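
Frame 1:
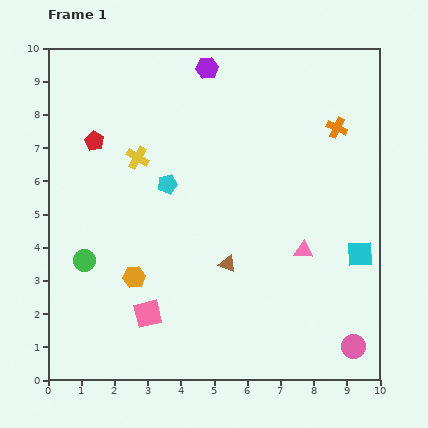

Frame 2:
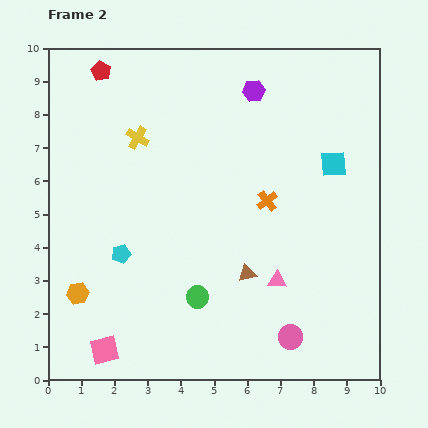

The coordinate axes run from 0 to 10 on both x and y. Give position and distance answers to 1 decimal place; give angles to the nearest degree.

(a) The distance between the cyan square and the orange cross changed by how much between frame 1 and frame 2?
-1.6

Distance in frame 1: 3.9. Distance in frame 2: 2.3.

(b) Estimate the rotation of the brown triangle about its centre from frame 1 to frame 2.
34° counter-clockwise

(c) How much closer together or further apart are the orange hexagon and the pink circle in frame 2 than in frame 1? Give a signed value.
-0.4

Distance in frame 1: 6.9. Distance in frame 2: 6.5.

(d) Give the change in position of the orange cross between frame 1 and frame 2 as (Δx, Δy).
(-2.1, -2.2)

The orange cross was at (8.7, 7.6) in frame 1 and (6.6, 5.4) in frame 2.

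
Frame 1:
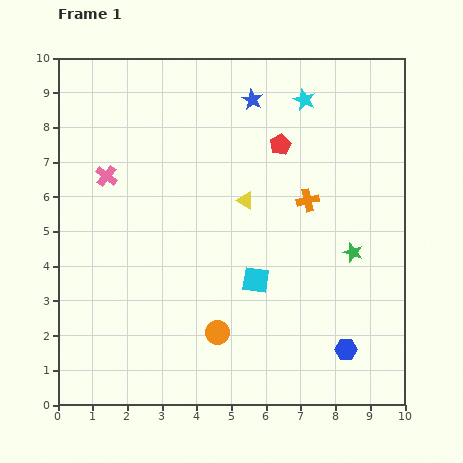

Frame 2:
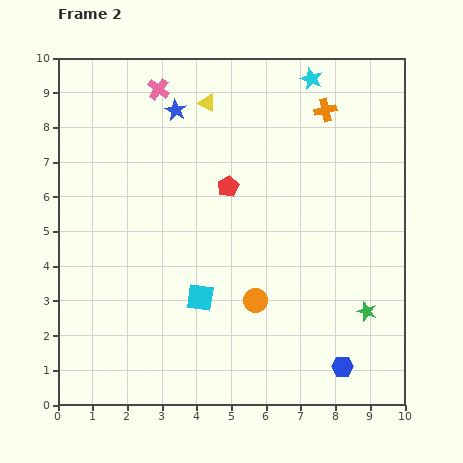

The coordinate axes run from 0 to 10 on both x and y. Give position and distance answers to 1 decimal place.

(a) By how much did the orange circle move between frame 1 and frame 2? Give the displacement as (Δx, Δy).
(1.1, 0.9)

The orange circle was at (4.6, 2.1) in frame 1 and (5.7, 3.0) in frame 2.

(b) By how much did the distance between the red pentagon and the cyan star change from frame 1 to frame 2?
+2.4

Distance in frame 1: 1.5. Distance in frame 2: 3.9.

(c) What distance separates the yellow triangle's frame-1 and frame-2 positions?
3.0

The yellow triangle moved from (5.4, 5.9) to (4.3, 8.7), a distance of √(1.1² + 2.8²) ≈ 3.0.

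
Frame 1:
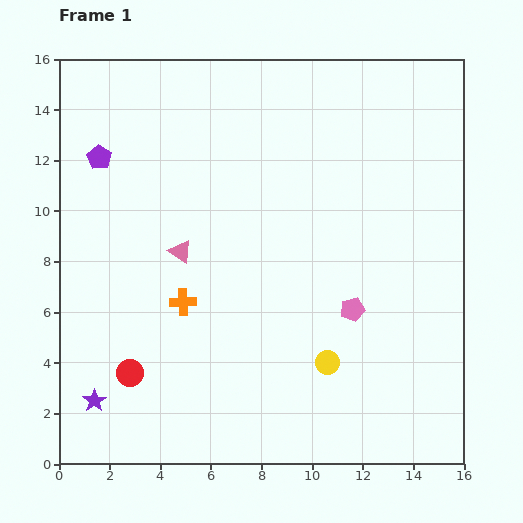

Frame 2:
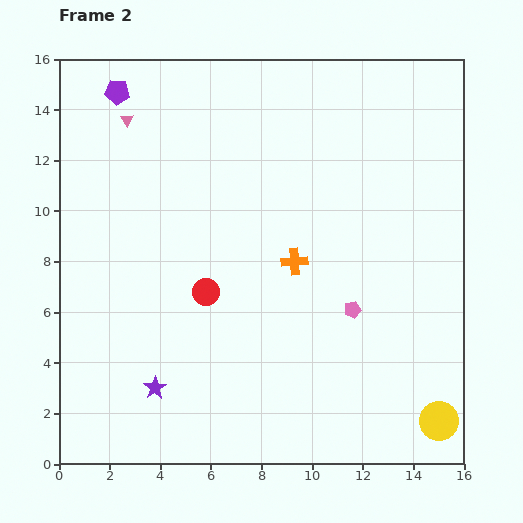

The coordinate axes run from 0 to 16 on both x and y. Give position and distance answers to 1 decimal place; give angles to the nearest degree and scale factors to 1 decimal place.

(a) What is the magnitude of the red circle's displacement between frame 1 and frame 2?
4.4

The red circle moved from (2.8, 3.6) to (5.8, 6.8), a distance of √(3.0² + 3.2²) ≈ 4.4.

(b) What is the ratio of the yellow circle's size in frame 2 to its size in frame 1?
1.6×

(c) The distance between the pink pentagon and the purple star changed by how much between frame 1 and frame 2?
-2.4

Distance in frame 1: 10.8. Distance in frame 2: 8.4.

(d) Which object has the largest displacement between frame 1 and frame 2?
the pink triangle

(moved 5.6; next 5.0)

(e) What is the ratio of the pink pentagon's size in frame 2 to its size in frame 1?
0.7×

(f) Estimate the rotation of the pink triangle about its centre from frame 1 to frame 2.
20° clockwise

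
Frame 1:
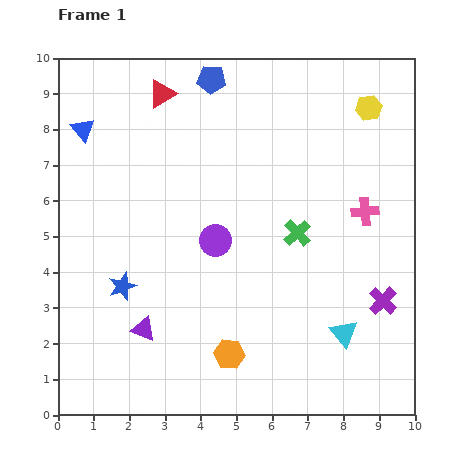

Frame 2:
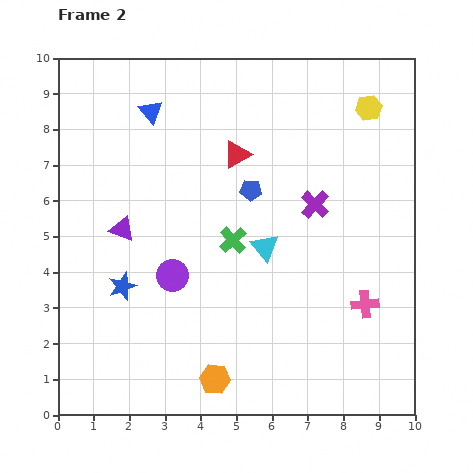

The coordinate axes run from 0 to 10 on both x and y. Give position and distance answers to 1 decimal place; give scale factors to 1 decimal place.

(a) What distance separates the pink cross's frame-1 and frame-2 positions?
2.6

The pink cross moved from (8.6, 5.7) to (8.6, 3.1), a distance of √(0.0² + 2.6²) ≈ 2.6.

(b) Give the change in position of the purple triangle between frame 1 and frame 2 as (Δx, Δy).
(-0.6, 2.8)

The purple triangle was at (2.4, 2.4) in frame 1 and (1.8, 5.2) in frame 2.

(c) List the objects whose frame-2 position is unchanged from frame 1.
the yellow hexagon, the blue star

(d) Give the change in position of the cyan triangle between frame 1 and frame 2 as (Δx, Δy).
(-2.2, 2.4)

The cyan triangle was at (8.0, 2.3) in frame 1 and (5.8, 4.7) in frame 2.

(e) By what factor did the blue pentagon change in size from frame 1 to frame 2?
0.7×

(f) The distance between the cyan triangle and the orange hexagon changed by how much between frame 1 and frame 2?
+0.7

Distance in frame 1: 3.3. Distance in frame 2: 4.0.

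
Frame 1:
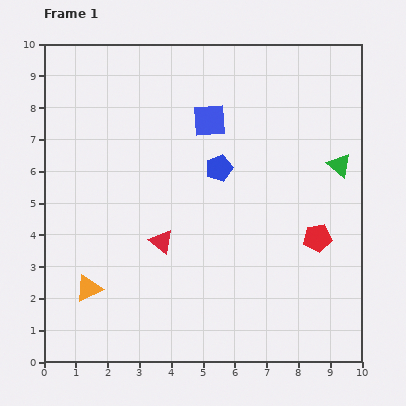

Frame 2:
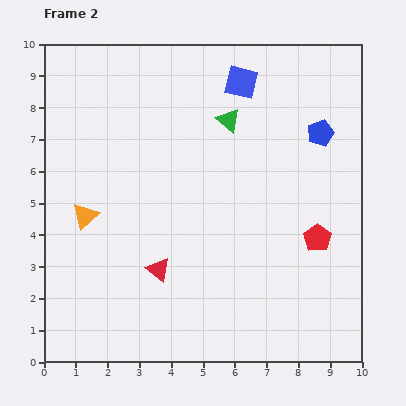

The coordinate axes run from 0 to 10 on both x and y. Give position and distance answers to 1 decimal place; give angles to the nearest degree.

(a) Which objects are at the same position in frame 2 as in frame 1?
the red pentagon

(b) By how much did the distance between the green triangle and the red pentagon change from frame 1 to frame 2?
+2.2

Distance in frame 1: 2.4. Distance in frame 2: 4.6.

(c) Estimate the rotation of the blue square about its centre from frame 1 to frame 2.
18° clockwise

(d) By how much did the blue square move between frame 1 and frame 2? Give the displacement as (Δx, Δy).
(1.0, 1.2)

The blue square was at (5.2, 7.6) in frame 1 and (6.2, 8.8) in frame 2.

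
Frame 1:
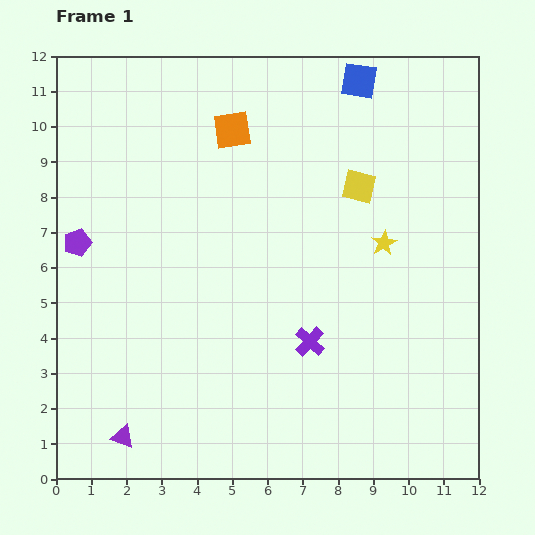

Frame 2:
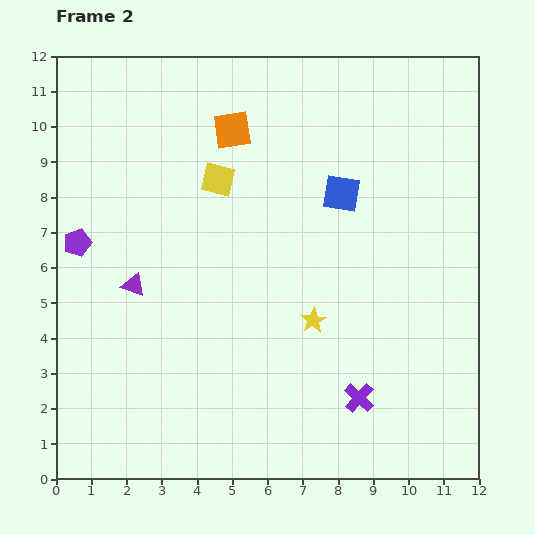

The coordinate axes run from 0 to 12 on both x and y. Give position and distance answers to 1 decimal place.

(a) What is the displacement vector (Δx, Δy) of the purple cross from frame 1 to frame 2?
(1.4, -1.6)

The purple cross was at (7.2, 3.9) in frame 1 and (8.6, 2.3) in frame 2.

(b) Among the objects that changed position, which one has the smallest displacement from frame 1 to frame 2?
the purple cross

(moved 2.1)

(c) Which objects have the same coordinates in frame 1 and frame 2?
the orange square, the purple pentagon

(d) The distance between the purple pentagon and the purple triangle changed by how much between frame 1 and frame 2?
-3.7

Distance in frame 1: 5.7. Distance in frame 2: 2.0.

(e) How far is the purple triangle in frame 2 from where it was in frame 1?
4.3

The purple triangle moved from (1.9, 1.2) to (2.2, 5.5), a distance of √(0.3² + 4.3²) ≈ 4.3.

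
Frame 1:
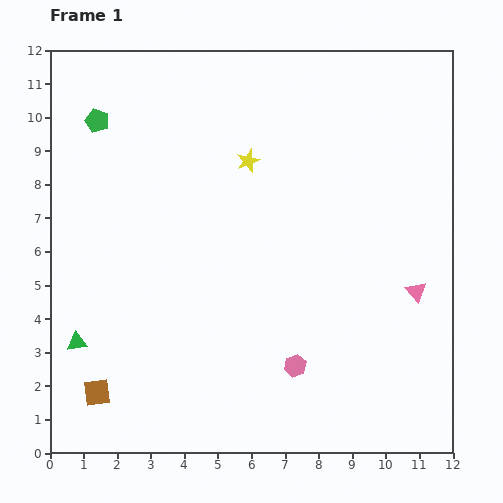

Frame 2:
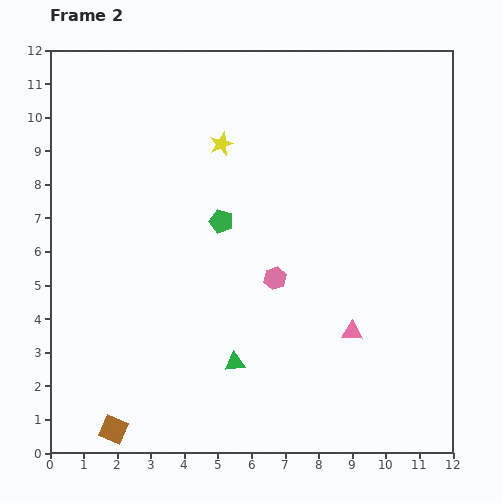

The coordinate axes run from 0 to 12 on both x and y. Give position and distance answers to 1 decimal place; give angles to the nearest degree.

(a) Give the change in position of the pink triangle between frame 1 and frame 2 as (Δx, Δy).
(-1.9, -1.2)

The pink triangle was at (10.9, 4.8) in frame 1 and (9.0, 3.6) in frame 2.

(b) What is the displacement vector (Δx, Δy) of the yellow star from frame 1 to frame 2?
(-0.8, 0.5)

The yellow star was at (5.9, 8.7) in frame 1 and (5.1, 9.2) in frame 2.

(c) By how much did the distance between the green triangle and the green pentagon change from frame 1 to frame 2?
-2.4

Distance in frame 1: 6.6. Distance in frame 2: 4.2.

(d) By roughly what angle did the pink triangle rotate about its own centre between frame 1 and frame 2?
48° counter-clockwise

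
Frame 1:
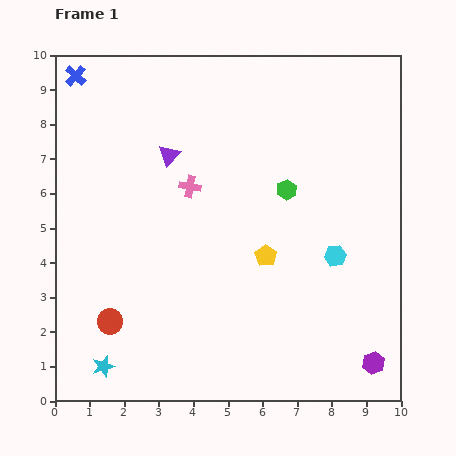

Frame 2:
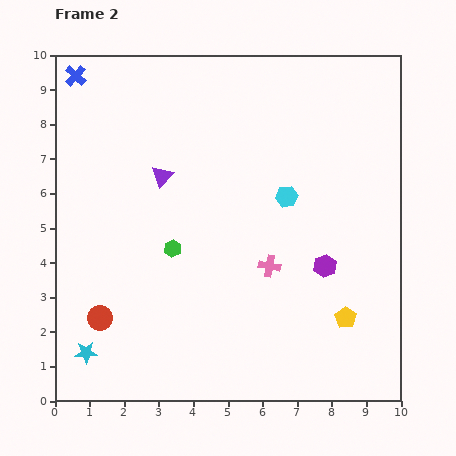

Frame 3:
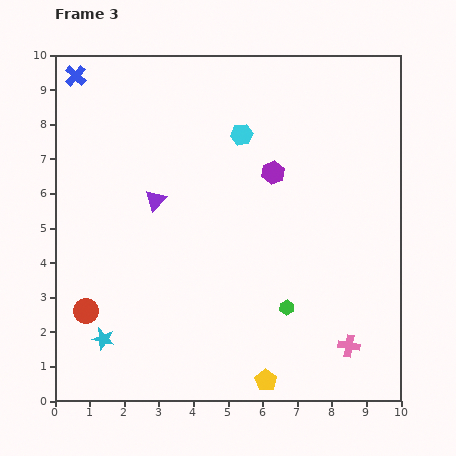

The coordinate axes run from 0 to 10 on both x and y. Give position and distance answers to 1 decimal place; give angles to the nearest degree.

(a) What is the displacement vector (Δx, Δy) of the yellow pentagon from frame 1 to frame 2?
(2.3, -1.8)

The yellow pentagon was at (6.1, 4.2) in frame 1 and (8.4, 2.4) in frame 2.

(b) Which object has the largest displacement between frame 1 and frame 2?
the green hexagon

(moved 3.7; next 3.3)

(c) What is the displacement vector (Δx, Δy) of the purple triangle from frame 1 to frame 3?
(-0.4, -1.3)

The purple triangle was at (3.3, 7.1) in frame 1 and (2.9, 5.8) in frame 3.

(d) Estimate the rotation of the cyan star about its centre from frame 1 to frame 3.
31° clockwise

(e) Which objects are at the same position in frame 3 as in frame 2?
the blue cross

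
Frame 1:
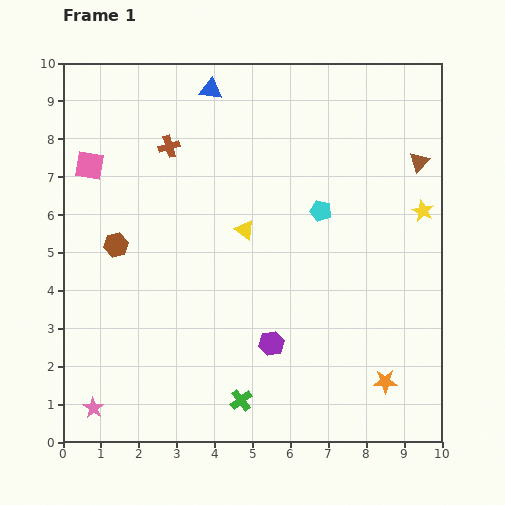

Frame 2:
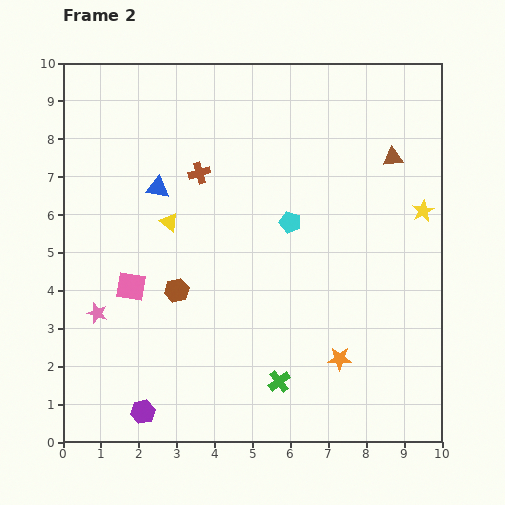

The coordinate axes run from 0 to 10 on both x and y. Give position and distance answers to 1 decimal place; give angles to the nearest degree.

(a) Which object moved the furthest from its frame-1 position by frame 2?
the purple hexagon

(moved 3.8; next 3.4)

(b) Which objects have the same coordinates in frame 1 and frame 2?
the yellow star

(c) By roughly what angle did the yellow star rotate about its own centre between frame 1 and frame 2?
18° clockwise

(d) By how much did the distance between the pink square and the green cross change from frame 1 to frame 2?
-2.8

Distance in frame 1: 7.4. Distance in frame 2: 4.6.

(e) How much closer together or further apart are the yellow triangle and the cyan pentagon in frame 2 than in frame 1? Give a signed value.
+1.1

Distance in frame 1: 2.1. Distance in frame 2: 3.2.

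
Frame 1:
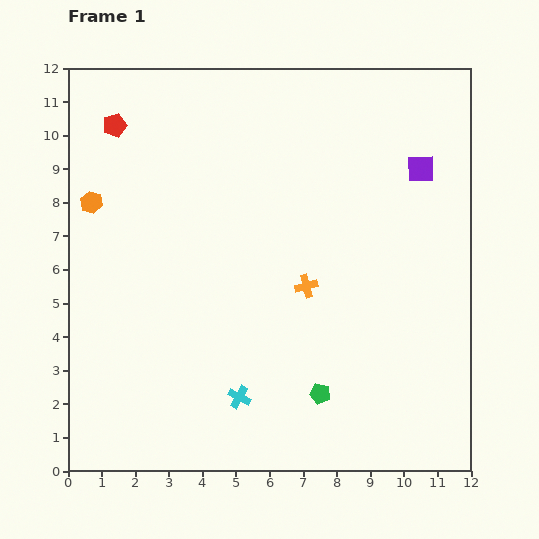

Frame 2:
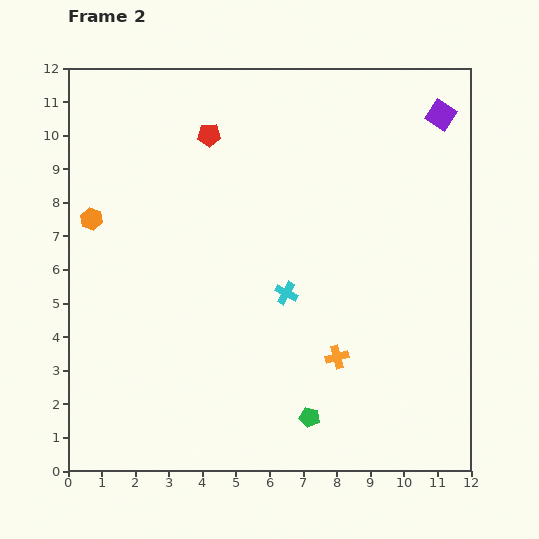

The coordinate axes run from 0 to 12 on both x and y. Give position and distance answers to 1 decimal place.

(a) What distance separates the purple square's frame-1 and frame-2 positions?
1.7

The purple square moved from (10.5, 9.0) to (11.1, 10.6), a distance of √(0.6² + 1.6²) ≈ 1.7.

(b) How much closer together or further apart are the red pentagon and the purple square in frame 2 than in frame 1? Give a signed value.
-2.3

Distance in frame 1: 9.2. Distance in frame 2: 6.9.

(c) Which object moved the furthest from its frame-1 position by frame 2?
the cyan cross

(moved 3.4; next 2.8)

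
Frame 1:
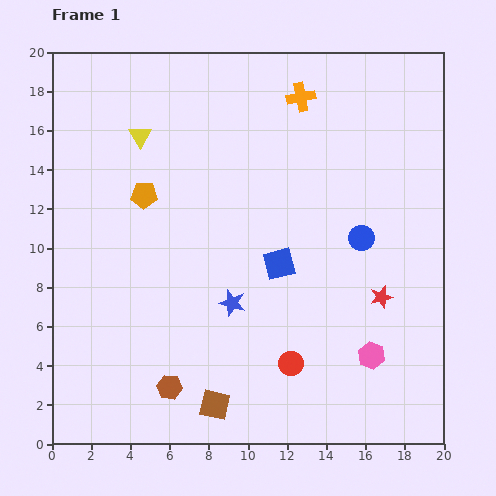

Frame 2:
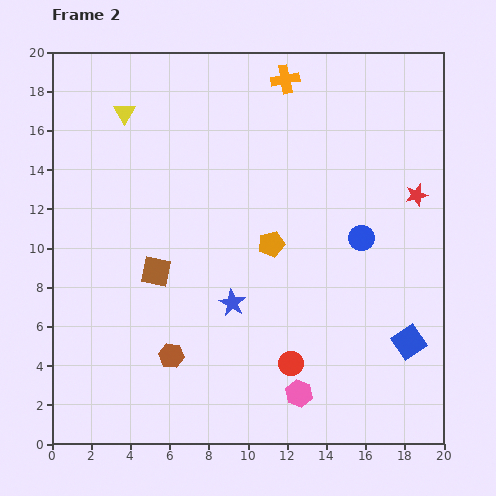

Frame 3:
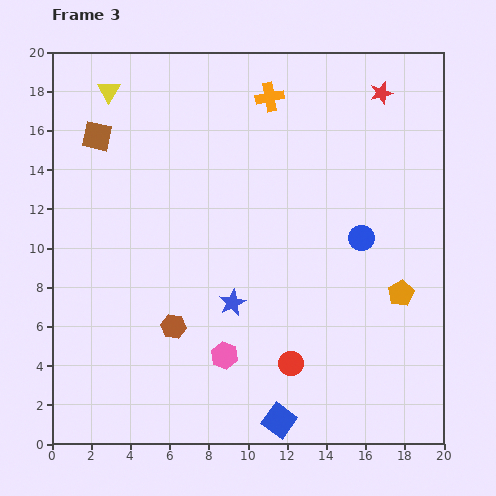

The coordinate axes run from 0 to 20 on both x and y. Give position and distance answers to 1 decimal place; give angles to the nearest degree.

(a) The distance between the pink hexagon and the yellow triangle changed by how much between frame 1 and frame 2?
+0.5

Distance in frame 1: 16.3. Distance in frame 2: 16.8.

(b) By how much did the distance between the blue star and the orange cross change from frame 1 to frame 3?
-0.4

Distance in frame 1: 11.1. Distance in frame 3: 10.7.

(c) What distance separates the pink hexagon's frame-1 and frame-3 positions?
7.5

The pink hexagon moved from (16.3, 4.5) to (8.8, 4.5), a distance of √(7.5² + 0.0²) ≈ 7.5.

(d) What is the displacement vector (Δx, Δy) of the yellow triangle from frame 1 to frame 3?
(-1.6, 2.3)

The yellow triangle was at (4.5, 15.7) in frame 1 and (2.9, 18.0) in frame 3.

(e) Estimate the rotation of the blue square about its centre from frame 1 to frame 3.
39° counter-clockwise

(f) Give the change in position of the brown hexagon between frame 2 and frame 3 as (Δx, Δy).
(0.1, 1.5)

The brown hexagon was at (6.1, 4.5) in frame 2 and (6.2, 6.0) in frame 3.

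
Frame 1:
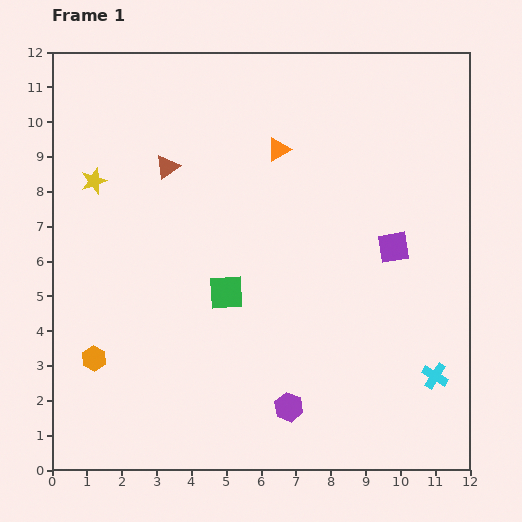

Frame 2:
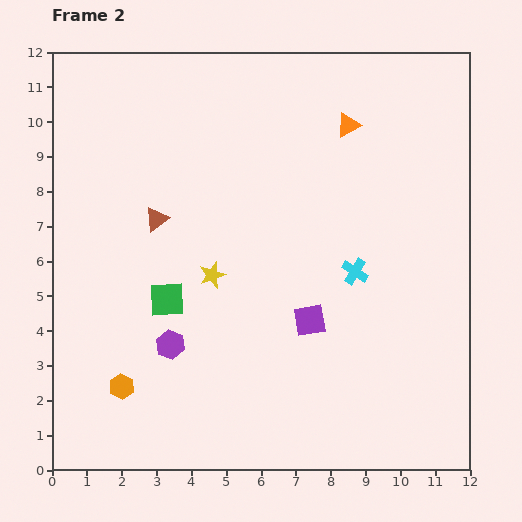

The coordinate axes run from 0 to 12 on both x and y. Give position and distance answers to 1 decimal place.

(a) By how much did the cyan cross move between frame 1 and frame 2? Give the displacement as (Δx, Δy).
(-2.3, 3.0)

The cyan cross was at (11.0, 2.7) in frame 1 and (8.7, 5.7) in frame 2.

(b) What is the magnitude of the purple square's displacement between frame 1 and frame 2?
3.2

The purple square moved from (9.8, 6.4) to (7.4, 4.3), a distance of √(2.4² + 2.1²) ≈ 3.2.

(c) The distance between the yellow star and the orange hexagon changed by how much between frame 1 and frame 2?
-1.0

Distance in frame 1: 5.1. Distance in frame 2: 4.1.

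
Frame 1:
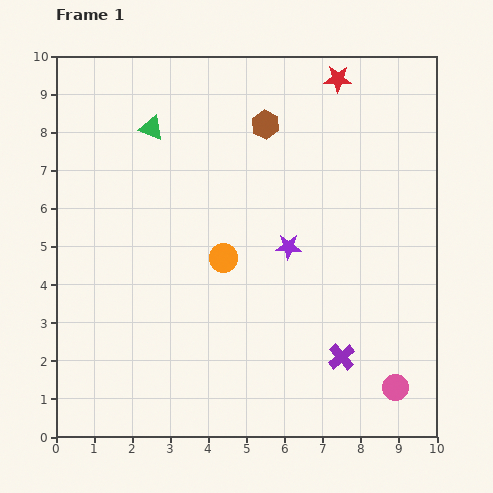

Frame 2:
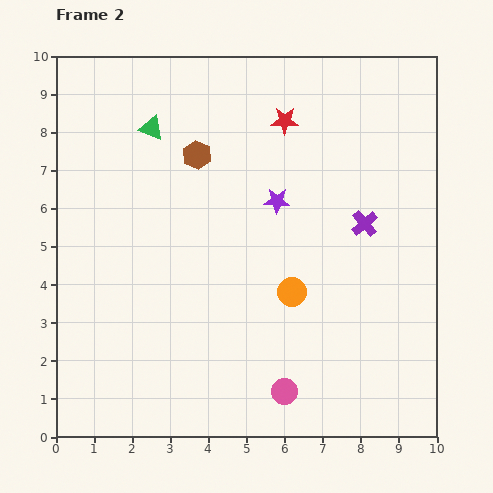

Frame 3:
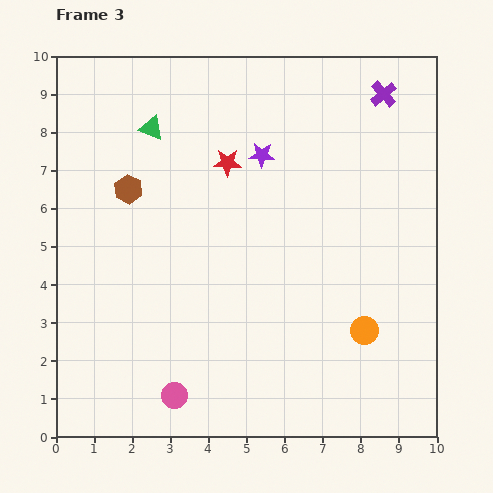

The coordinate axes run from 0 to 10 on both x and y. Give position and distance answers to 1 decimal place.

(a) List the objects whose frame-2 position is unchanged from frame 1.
the green triangle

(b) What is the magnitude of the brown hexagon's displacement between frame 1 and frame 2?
2.0

The brown hexagon moved from (5.5, 8.2) to (3.7, 7.4), a distance of √(1.8² + 0.8²) ≈ 2.0.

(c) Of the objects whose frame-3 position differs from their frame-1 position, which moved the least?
the purple star

(moved 2.5)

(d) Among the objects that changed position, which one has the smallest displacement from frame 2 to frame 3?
the purple star

(moved 1.3)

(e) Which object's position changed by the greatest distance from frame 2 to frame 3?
the purple cross

(moved 3.4; next 2.9)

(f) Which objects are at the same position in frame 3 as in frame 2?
the green triangle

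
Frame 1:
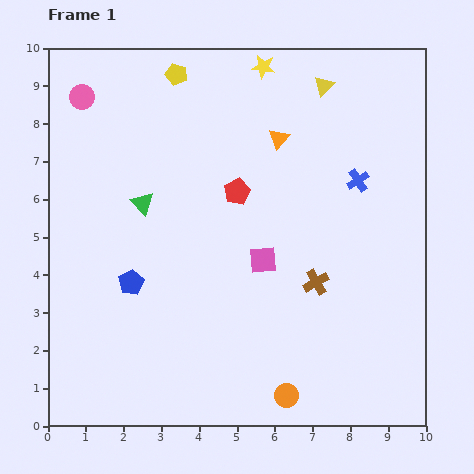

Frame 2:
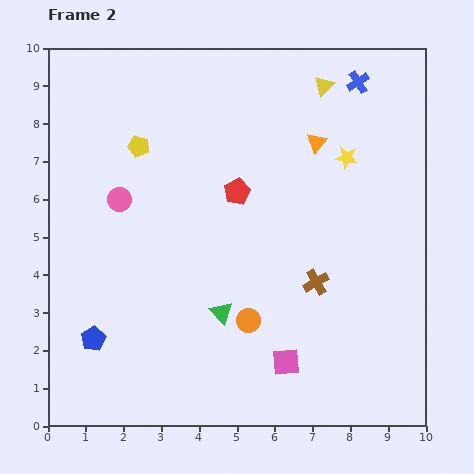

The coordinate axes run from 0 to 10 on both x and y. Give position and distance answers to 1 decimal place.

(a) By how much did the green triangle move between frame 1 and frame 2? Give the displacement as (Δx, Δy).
(2.1, -2.9)

The green triangle was at (2.5, 5.9) in frame 1 and (4.6, 3.0) in frame 2.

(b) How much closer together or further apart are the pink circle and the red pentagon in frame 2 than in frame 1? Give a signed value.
-1.7

Distance in frame 1: 4.8. Distance in frame 2: 3.1.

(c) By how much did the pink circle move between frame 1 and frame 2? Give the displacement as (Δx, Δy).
(1.0, -2.7)

The pink circle was at (0.9, 8.7) in frame 1 and (1.9, 6.0) in frame 2.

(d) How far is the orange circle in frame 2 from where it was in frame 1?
2.2

The orange circle moved from (6.3, 0.8) to (5.3, 2.8), a distance of √(1.0² + 2.0²) ≈ 2.2.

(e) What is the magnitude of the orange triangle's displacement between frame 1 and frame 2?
1.0

The orange triangle moved from (6.1, 7.6) to (7.1, 7.5), a distance of √(1.0² + 0.1²) ≈ 1.0.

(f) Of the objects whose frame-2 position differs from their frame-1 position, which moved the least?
the orange triangle

(moved 1.0)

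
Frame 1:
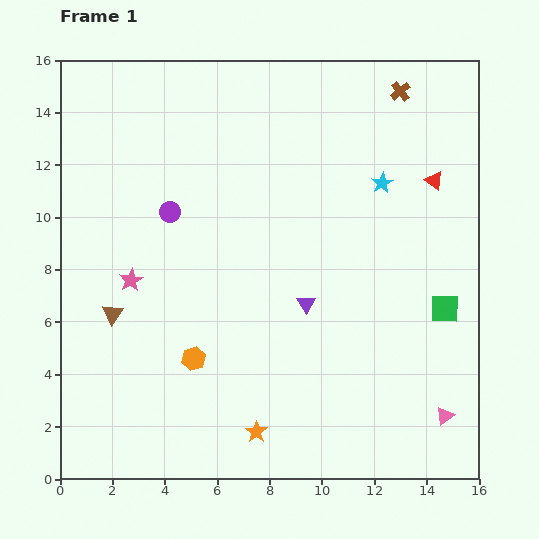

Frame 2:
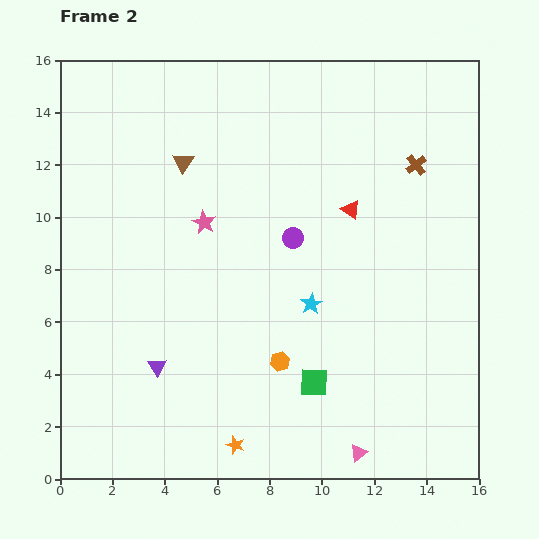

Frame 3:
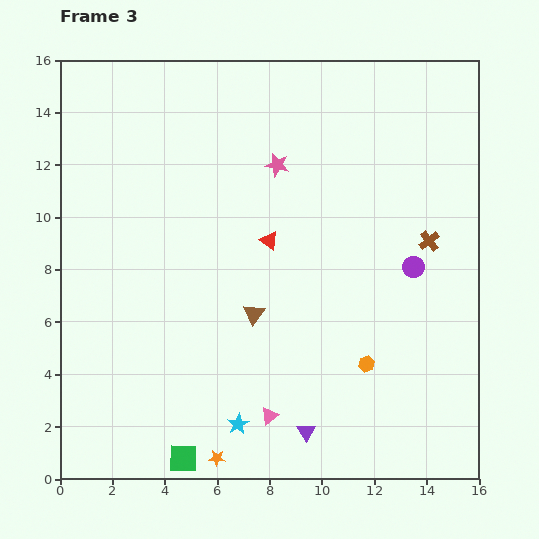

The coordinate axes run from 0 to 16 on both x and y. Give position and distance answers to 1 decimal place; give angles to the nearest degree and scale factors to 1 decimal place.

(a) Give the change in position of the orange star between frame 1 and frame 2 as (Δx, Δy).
(-0.8, -0.5)

The orange star was at (7.5, 1.8) in frame 1 and (6.7, 1.3) in frame 2.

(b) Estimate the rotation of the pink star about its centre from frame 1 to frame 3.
30° counter-clockwise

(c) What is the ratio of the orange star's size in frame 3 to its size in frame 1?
0.7×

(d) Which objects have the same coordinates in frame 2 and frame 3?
none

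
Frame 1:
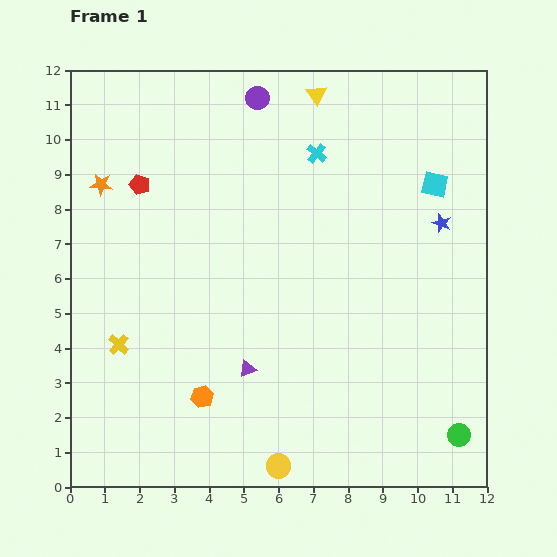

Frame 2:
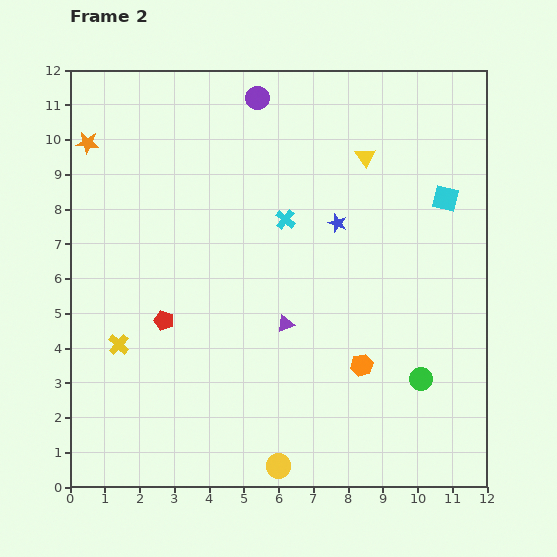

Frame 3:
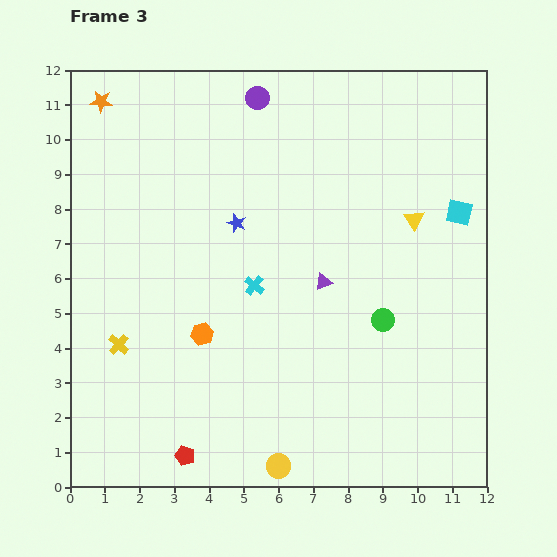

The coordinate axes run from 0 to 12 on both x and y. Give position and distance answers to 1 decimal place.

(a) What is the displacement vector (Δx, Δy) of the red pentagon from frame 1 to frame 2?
(0.7, -3.9)

The red pentagon was at (2.0, 8.7) in frame 1 and (2.7, 4.8) in frame 2.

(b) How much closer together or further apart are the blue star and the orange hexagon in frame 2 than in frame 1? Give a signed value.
-4.3

Distance in frame 1: 8.5. Distance in frame 2: 4.2.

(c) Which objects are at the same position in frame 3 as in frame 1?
the purple circle, the yellow cross, the yellow circle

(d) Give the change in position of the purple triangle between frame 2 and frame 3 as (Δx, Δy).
(1.1, 1.2)

The purple triangle was at (6.2, 4.7) in frame 2 and (7.3, 5.9) in frame 3.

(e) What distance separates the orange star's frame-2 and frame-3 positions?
1.3

The orange star moved from (0.5, 9.9) to (0.9, 11.1), a distance of √(0.4² + 1.2²) ≈ 1.3.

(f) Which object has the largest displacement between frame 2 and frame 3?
the orange hexagon

(moved 4.7; next 3.9)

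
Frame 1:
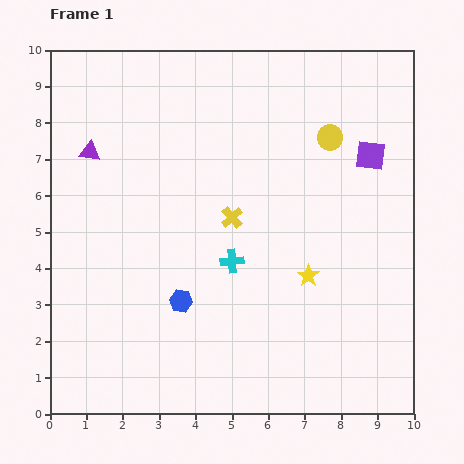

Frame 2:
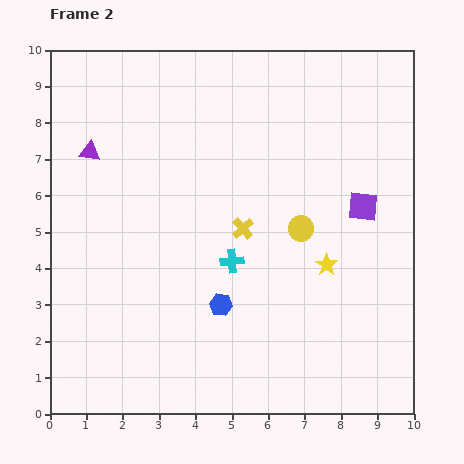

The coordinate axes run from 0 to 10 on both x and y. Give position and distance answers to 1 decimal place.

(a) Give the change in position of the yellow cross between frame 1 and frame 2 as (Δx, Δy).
(0.3, -0.3)

The yellow cross was at (5.0, 5.4) in frame 1 and (5.3, 5.1) in frame 2.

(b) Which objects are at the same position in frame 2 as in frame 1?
the purple triangle, the cyan cross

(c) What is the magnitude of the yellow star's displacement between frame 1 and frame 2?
0.6

The yellow star moved from (7.1, 3.8) to (7.6, 4.1), a distance of √(0.5² + 0.3²) ≈ 0.6.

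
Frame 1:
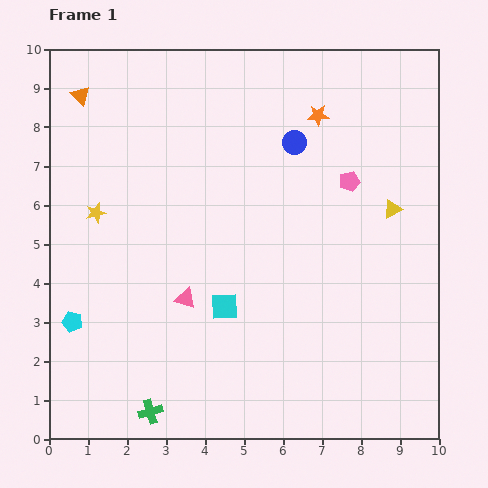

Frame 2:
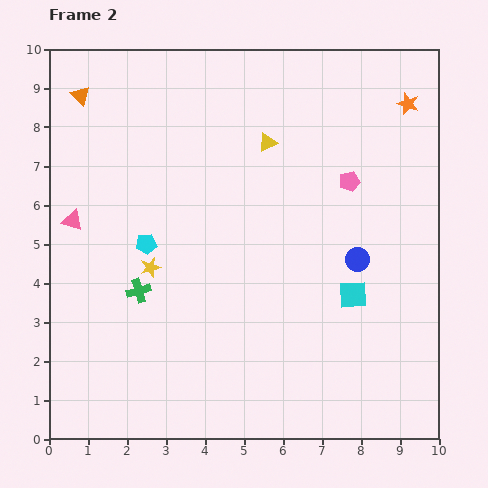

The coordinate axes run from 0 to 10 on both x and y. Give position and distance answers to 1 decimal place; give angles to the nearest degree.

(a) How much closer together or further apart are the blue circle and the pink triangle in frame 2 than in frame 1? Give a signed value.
+2.5

Distance in frame 1: 4.9. Distance in frame 2: 7.4.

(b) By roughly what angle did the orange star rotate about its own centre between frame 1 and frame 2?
21° clockwise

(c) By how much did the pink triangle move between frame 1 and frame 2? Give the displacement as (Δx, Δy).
(-2.9, 2.0)

The pink triangle was at (3.5, 3.6) in frame 1 and (0.6, 5.6) in frame 2.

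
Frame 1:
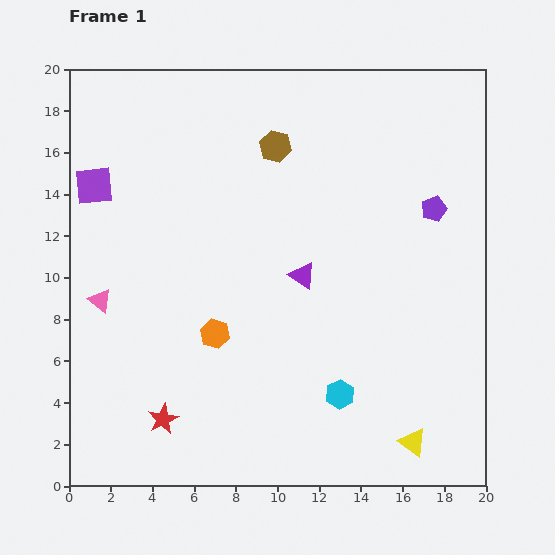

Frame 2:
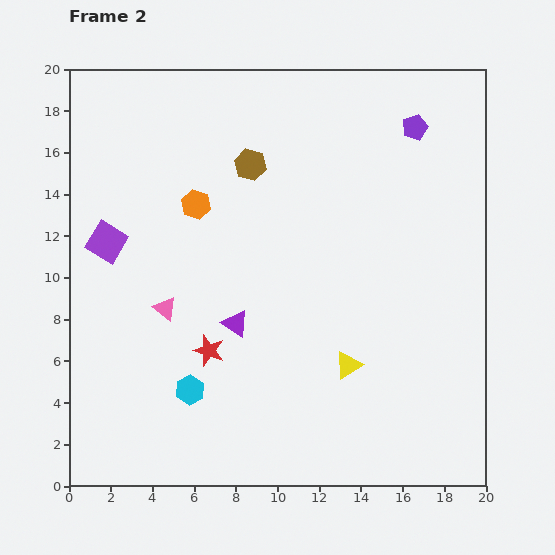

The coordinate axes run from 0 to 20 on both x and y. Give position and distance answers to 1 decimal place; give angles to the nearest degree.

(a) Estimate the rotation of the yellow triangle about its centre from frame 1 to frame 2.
52° clockwise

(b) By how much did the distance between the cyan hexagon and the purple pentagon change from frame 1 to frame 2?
+6.6

Distance in frame 1: 10.0. Distance in frame 2: 16.6.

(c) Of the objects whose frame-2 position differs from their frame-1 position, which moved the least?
the brown hexagon

(moved 1.5)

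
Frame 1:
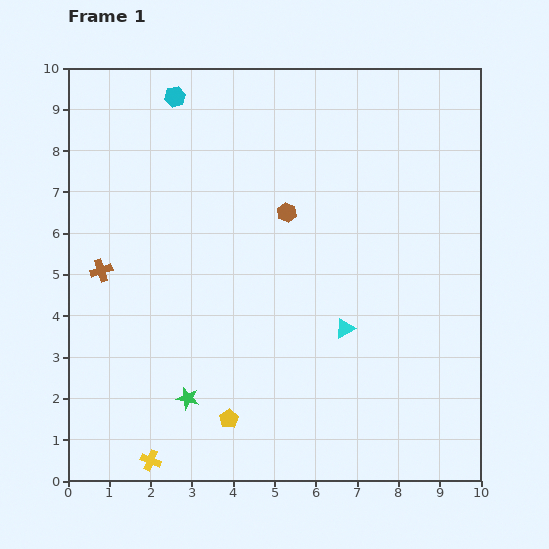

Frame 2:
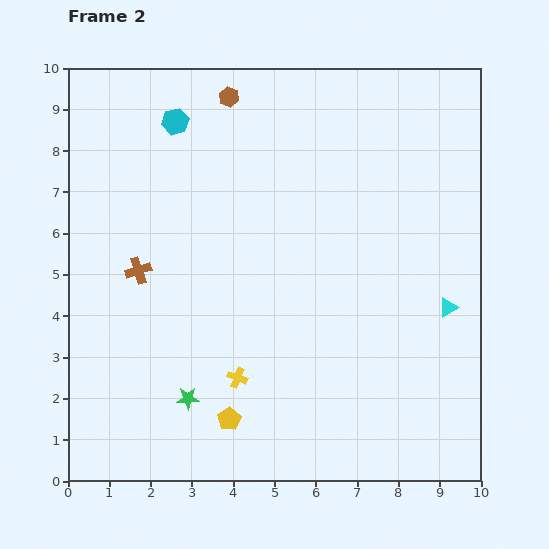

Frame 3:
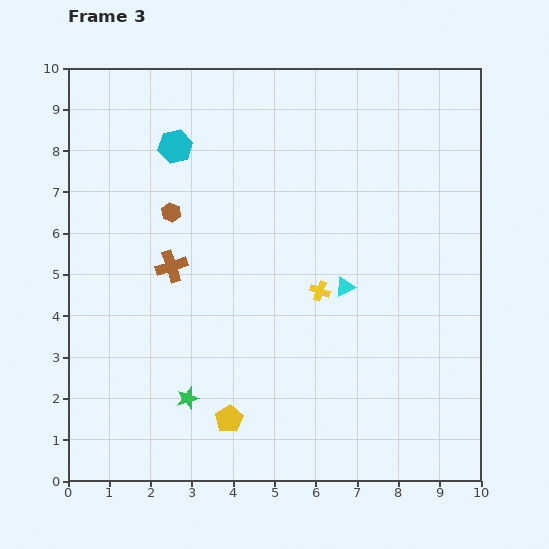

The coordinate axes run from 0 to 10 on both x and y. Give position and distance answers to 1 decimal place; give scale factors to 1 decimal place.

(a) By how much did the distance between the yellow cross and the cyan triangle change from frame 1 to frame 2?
-0.3

Distance in frame 1: 5.7. Distance in frame 2: 5.4.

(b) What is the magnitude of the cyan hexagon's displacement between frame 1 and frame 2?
0.6

The cyan hexagon moved from (2.6, 9.3) to (2.6, 8.7), a distance of √(0.0² + 0.6²) ≈ 0.6.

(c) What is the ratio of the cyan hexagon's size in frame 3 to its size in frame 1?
1.7×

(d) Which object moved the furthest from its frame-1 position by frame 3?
the yellow cross

(moved 5.8; next 2.8)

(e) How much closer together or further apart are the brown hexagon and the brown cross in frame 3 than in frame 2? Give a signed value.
-3.4

Distance in frame 2: 4.7. Distance in frame 3: 1.3.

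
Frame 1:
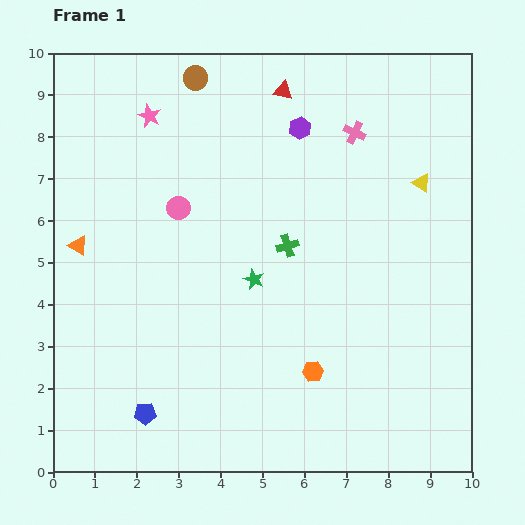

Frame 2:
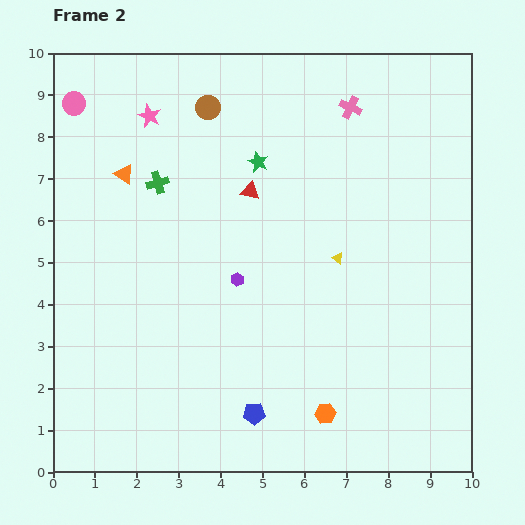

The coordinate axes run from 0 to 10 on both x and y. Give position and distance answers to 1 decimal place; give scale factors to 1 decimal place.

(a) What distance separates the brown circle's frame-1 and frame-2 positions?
0.8

The brown circle moved from (3.4, 9.4) to (3.7, 8.7), a distance of √(0.3² + 0.7²) ≈ 0.8.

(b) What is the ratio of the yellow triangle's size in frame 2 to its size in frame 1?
0.6×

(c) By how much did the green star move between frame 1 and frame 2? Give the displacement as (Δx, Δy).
(0.1, 2.8)

The green star was at (4.8, 4.6) in frame 1 and (4.9, 7.4) in frame 2.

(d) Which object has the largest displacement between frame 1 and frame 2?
the purple hexagon

(moved 3.9; next 3.5)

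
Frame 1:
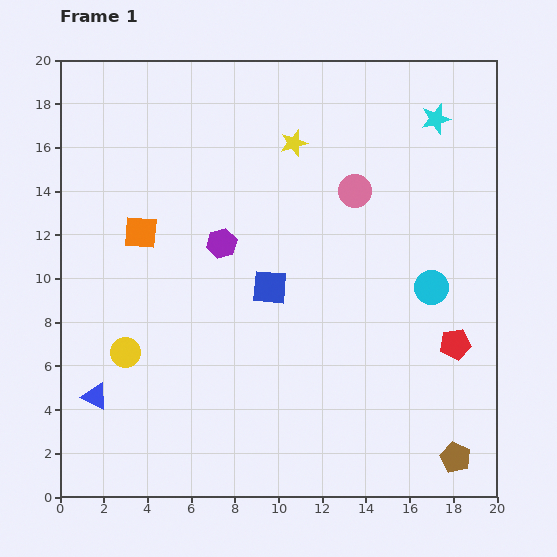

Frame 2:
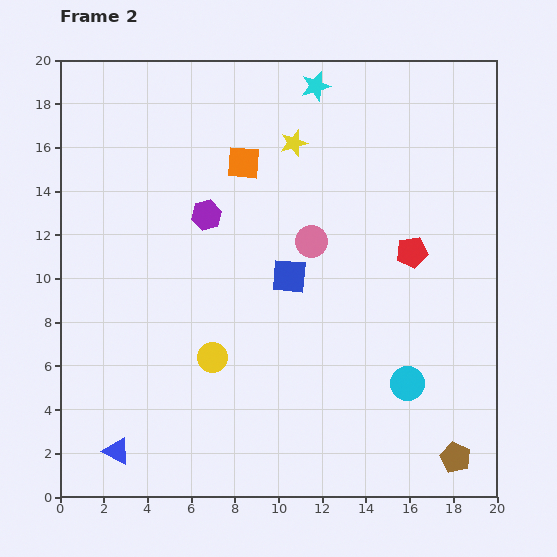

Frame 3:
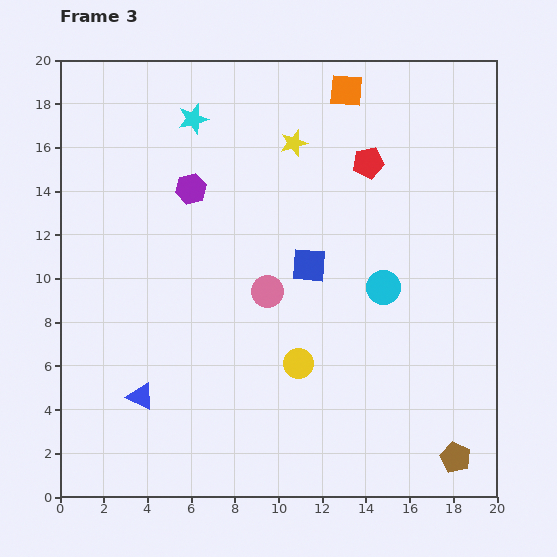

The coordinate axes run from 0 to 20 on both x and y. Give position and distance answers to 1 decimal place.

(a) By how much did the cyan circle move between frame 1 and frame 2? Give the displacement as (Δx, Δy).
(-1.1, -4.4)

The cyan circle was at (17.0, 9.6) in frame 1 and (15.9, 5.2) in frame 2.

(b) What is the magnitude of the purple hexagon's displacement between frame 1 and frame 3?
2.9

The purple hexagon moved from (7.4, 11.6) to (6.0, 14.1), a distance of √(1.4² + 2.5²) ≈ 2.9.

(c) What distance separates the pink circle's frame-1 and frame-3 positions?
6.1

The pink circle moved from (13.5, 14.0) to (9.5, 9.4), a distance of √(4.0² + 4.6²) ≈ 6.1.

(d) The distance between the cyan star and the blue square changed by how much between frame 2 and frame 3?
-0.3

Distance in frame 2: 8.8. Distance in frame 3: 8.5.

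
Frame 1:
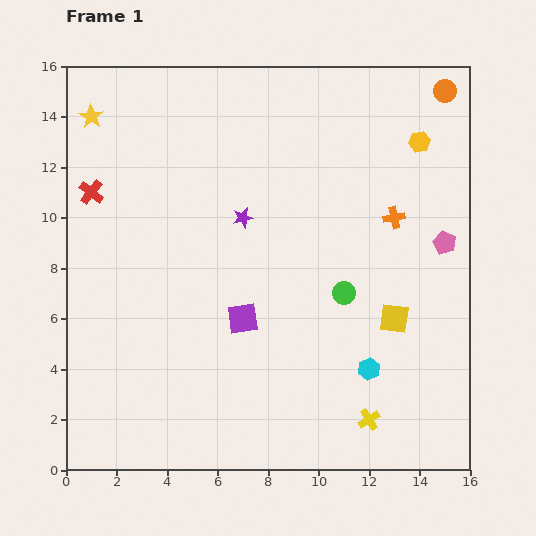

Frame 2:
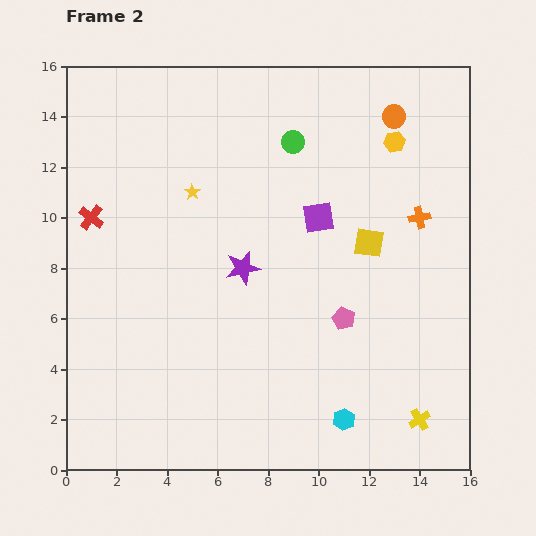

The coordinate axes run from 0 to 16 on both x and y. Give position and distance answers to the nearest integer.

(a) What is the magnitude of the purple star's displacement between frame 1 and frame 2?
2

The purple star moved from (7, 10) to (7, 8), a distance of √(0² + 2²) ≈ 2.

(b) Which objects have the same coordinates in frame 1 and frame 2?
none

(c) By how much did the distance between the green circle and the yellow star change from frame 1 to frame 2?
-8

Distance in frame 1: 12. Distance in frame 2: 4.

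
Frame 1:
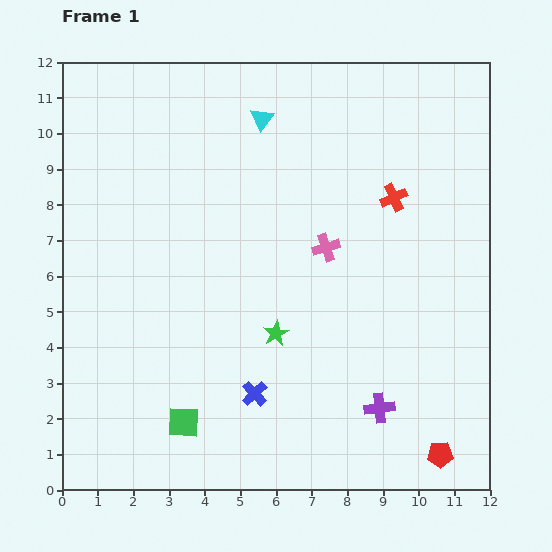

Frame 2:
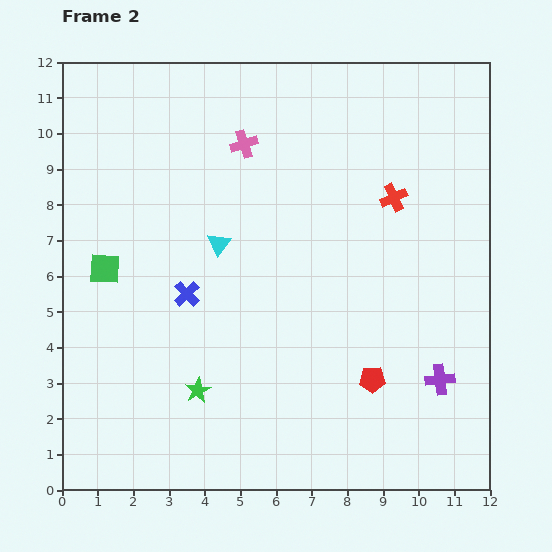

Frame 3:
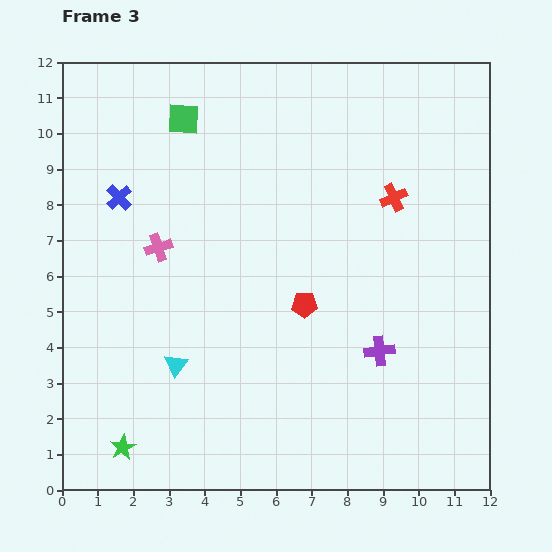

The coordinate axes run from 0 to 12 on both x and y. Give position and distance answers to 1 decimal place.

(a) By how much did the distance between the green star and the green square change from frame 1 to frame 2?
+0.7

Distance in frame 1: 3.6. Distance in frame 2: 4.3.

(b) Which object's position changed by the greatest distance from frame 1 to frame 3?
the green square

(moved 8.5; next 7.3)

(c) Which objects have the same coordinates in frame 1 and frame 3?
the red cross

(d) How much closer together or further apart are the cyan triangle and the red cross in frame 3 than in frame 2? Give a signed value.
+2.6

Distance in frame 2: 5.1. Distance in frame 3: 7.7.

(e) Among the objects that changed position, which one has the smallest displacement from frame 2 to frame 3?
the purple cross

(moved 1.9)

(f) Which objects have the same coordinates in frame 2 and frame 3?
the red cross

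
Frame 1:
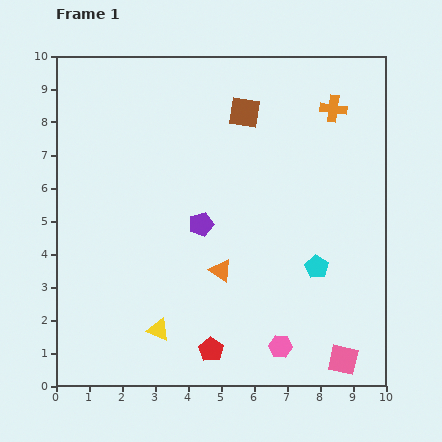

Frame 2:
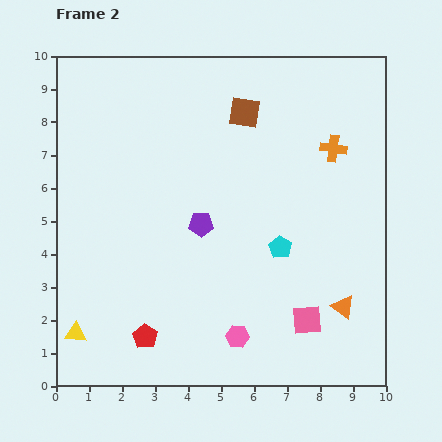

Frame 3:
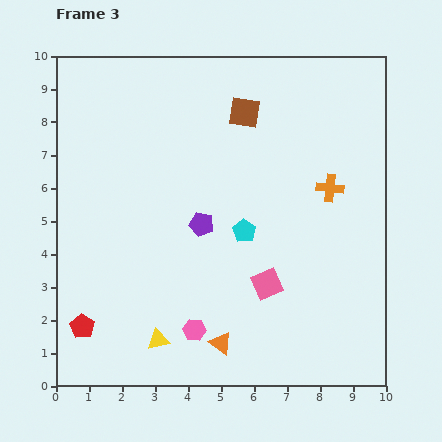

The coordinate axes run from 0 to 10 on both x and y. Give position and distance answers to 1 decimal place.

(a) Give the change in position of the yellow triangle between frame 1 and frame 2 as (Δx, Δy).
(-2.5, -0.1)

The yellow triangle was at (3.1, 1.7) in frame 1 and (0.6, 1.6) in frame 2.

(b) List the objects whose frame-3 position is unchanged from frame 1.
the brown square, the purple pentagon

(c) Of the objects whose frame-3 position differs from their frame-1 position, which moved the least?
the yellow triangle

(moved 0.3)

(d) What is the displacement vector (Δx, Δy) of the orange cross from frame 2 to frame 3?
(-0.1, -1.2)

The orange cross was at (8.4, 7.2) in frame 2 and (8.3, 6.0) in frame 3.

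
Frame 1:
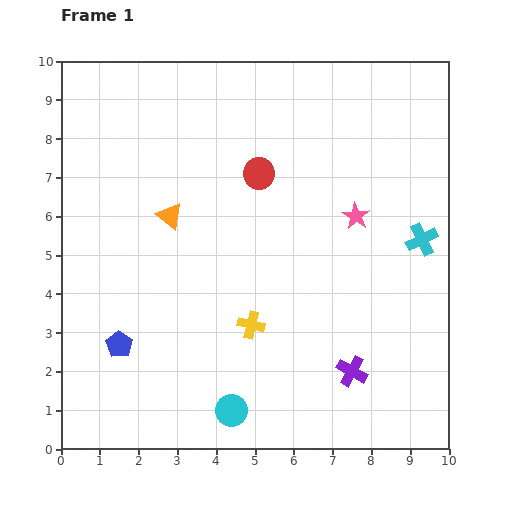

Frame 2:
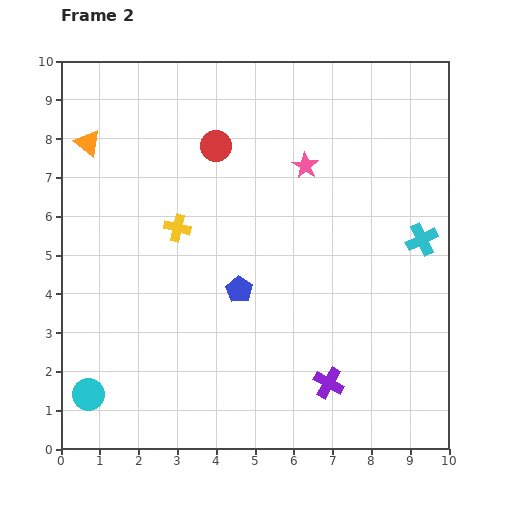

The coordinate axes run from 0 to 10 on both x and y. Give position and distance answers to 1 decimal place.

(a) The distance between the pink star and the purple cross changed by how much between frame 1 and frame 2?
+1.6

Distance in frame 1: 4.0. Distance in frame 2: 5.6.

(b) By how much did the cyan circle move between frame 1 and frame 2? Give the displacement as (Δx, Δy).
(-3.7, 0.4)

The cyan circle was at (4.4, 1.0) in frame 1 and (0.7, 1.4) in frame 2.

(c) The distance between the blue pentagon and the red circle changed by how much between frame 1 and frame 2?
-2.0

Distance in frame 1: 5.7. Distance in frame 2: 3.7.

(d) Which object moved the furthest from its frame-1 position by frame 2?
the cyan circle

(moved 3.7; next 3.4)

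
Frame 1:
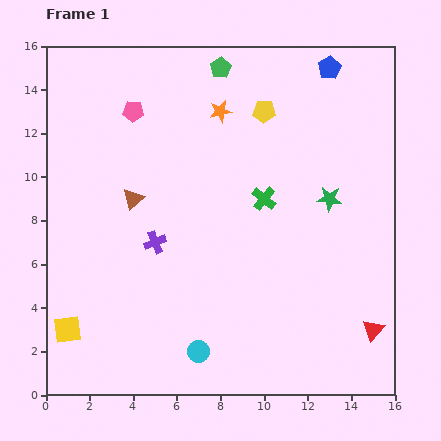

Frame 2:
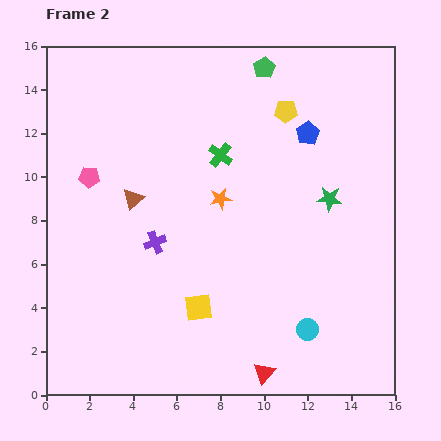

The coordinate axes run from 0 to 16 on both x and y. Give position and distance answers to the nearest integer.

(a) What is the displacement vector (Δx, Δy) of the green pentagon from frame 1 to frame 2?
(2, 0)

The green pentagon was at (8, 15) in frame 1 and (10, 15) in frame 2.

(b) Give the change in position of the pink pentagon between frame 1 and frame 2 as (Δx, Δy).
(-2, -3)

The pink pentagon was at (4, 13) in frame 1 and (2, 10) in frame 2.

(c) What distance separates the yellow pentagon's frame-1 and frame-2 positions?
1

The yellow pentagon moved from (10, 13) to (11, 13), a distance of √(1² + 0²) ≈ 1.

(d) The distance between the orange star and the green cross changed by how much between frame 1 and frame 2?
-2

Distance in frame 1: 4. Distance in frame 2: 2.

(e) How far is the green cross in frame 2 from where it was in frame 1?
3

The green cross moved from (10, 9) to (8, 11), a distance of √(2² + 2²) ≈ 3.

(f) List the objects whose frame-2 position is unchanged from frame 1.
the brown triangle, the green star, the purple cross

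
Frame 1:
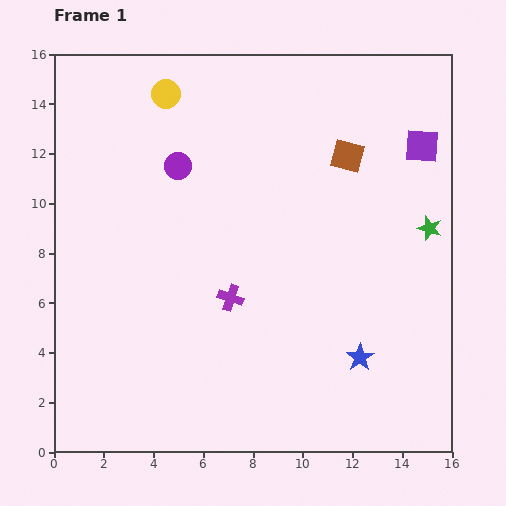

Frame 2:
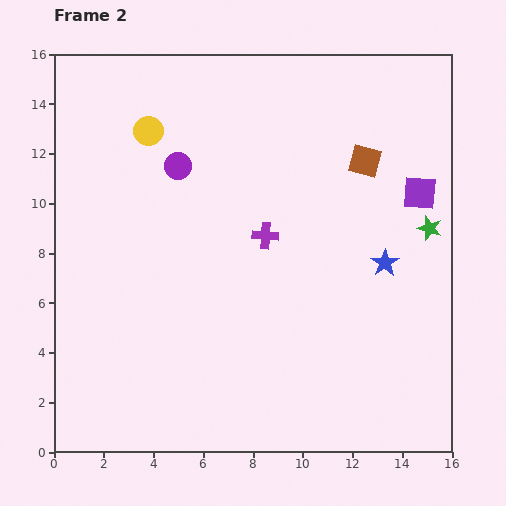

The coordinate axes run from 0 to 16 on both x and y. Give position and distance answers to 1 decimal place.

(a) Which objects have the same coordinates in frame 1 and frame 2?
the purple circle, the green star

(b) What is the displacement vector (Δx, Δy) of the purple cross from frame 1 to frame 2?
(1.4, 2.5)

The purple cross was at (7.1, 6.2) in frame 1 and (8.5, 8.7) in frame 2.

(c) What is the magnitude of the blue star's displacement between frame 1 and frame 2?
3.9

The blue star moved from (12.3, 3.8) to (13.3, 7.6), a distance of √(1.0² + 3.8²) ≈ 3.9.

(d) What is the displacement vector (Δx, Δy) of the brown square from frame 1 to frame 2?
(0.7, -0.2)

The brown square was at (11.8, 11.9) in frame 1 and (12.5, 11.7) in frame 2.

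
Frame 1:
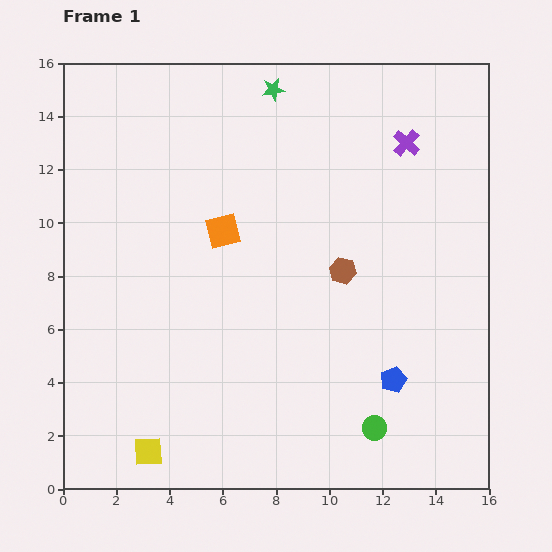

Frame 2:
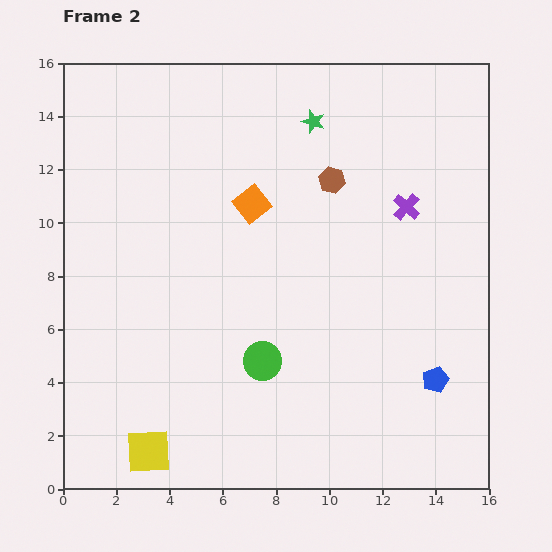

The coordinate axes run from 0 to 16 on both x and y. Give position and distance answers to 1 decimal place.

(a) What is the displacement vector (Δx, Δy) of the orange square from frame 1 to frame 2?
(1.1, 1.0)

The orange square was at (6.0, 9.7) in frame 1 and (7.1, 10.7) in frame 2.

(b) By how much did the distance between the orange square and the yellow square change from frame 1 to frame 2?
+1.3

Distance in frame 1: 8.8. Distance in frame 2: 10.1.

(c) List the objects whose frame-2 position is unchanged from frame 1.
the yellow square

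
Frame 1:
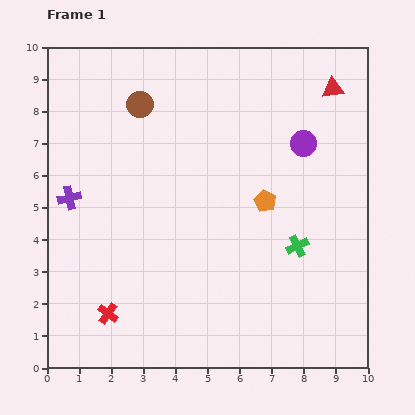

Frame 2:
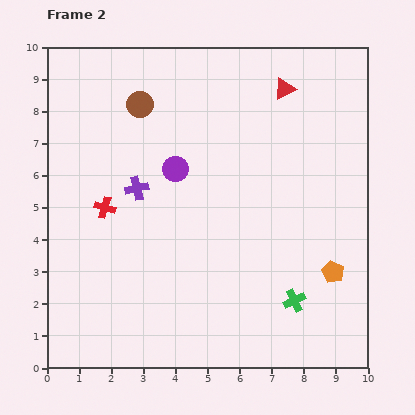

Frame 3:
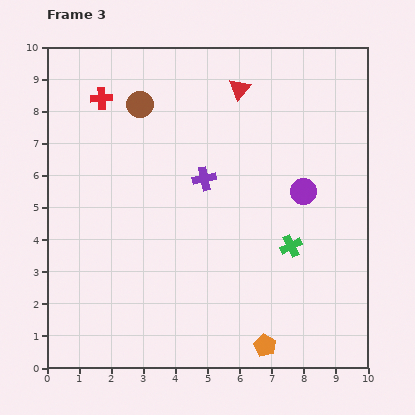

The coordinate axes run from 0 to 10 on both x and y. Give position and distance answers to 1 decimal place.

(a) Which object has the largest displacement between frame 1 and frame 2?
the purple circle

(moved 4.1; next 3.3)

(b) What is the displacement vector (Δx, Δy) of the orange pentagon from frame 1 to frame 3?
(0.0, -4.5)

The orange pentagon was at (6.8, 5.2) in frame 1 and (6.8, 0.7) in frame 3.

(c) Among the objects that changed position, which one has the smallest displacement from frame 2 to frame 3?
the red triangle

(moved 1.4)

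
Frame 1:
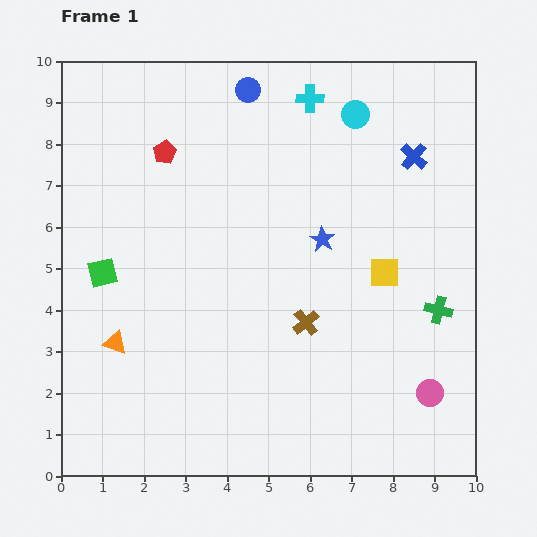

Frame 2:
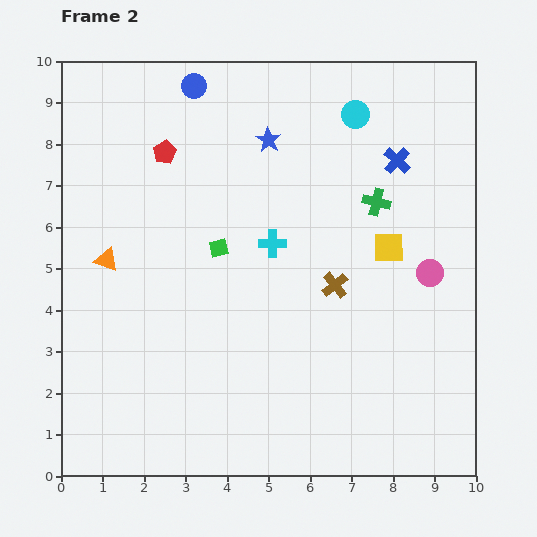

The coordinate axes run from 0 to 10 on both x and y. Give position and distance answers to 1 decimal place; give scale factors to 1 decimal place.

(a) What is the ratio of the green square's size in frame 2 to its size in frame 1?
0.6×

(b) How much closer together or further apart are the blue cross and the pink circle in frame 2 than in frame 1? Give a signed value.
-2.9

Distance in frame 1: 5.7. Distance in frame 2: 2.8.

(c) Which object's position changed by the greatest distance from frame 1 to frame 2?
the cyan cross

(moved 3.6; next 3.0)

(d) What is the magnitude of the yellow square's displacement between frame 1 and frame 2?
0.6

The yellow square moved from (7.8, 4.9) to (7.9, 5.5), a distance of √(0.1² + 0.6²) ≈ 0.6.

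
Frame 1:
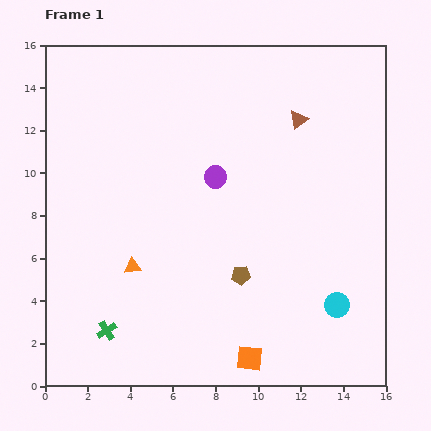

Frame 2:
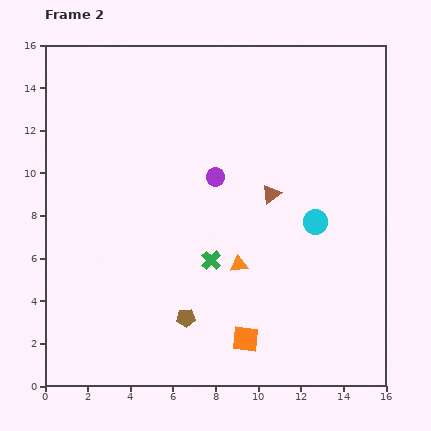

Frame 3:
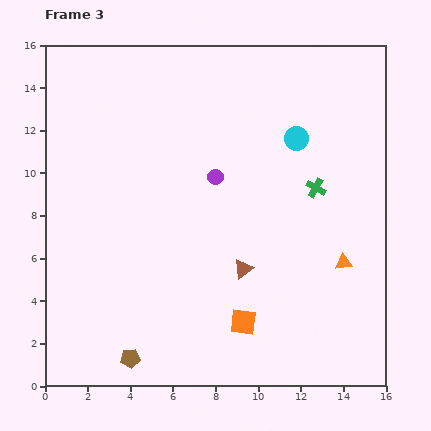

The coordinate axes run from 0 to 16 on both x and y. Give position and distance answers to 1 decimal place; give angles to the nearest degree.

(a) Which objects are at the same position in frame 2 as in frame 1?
the purple circle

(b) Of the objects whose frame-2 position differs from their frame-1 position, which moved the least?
the orange square

(moved 0.9)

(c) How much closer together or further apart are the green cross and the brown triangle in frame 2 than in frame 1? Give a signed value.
-9.2

Distance in frame 1: 13.4. Distance in frame 2: 4.2.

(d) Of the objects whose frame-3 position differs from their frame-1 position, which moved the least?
the orange square

(moved 1.7)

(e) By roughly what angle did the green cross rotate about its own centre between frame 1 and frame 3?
30° counter-clockwise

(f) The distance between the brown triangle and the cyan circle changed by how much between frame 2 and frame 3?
+4.1

Distance in frame 2: 2.5. Distance in frame 3: 6.6.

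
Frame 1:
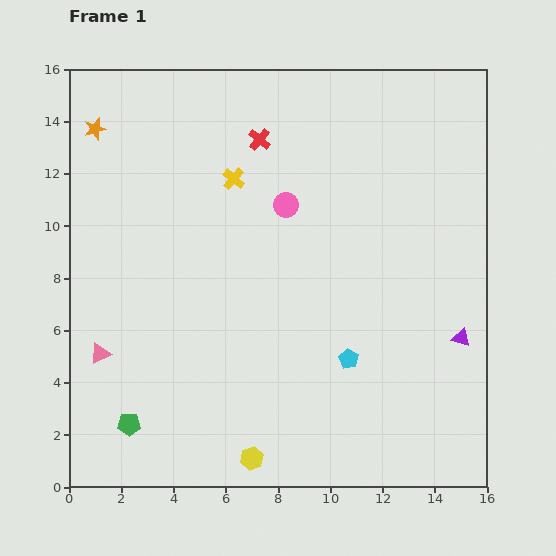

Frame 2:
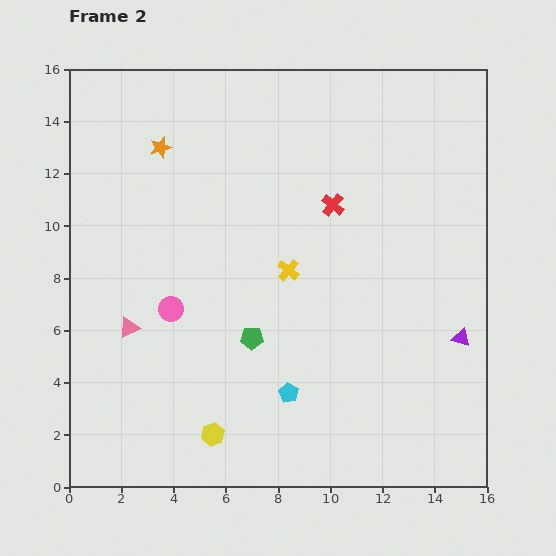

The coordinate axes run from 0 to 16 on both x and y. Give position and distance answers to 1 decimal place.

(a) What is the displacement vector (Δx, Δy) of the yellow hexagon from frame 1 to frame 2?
(-1.5, 0.9)

The yellow hexagon was at (7.0, 1.1) in frame 1 and (5.5, 2.0) in frame 2.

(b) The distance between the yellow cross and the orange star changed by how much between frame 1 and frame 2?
+1.2

Distance in frame 1: 5.6. Distance in frame 2: 6.8.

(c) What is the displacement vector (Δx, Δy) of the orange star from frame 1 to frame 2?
(2.5, -0.7)

The orange star was at (1.0, 13.7) in frame 1 and (3.5, 13.0) in frame 2.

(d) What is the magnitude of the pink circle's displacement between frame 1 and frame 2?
5.9

The pink circle moved from (8.3, 10.8) to (3.9, 6.8), a distance of √(4.4² + 4.0²) ≈ 5.9.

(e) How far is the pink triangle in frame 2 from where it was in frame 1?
1.5

The pink triangle moved from (1.2, 5.1) to (2.3, 6.1), a distance of √(1.1² + 1.0²) ≈ 1.5.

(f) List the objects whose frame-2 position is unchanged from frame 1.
the purple triangle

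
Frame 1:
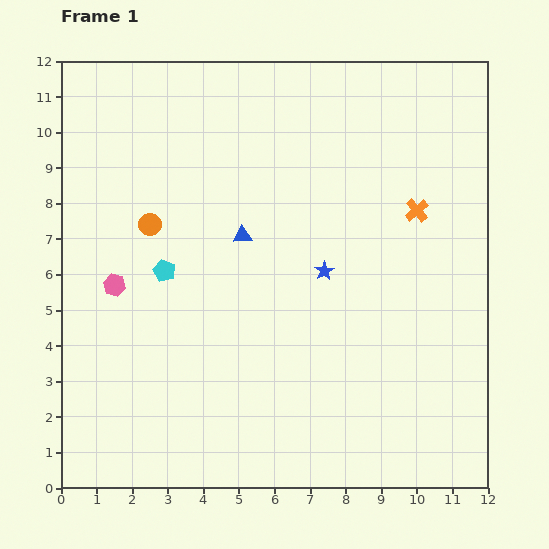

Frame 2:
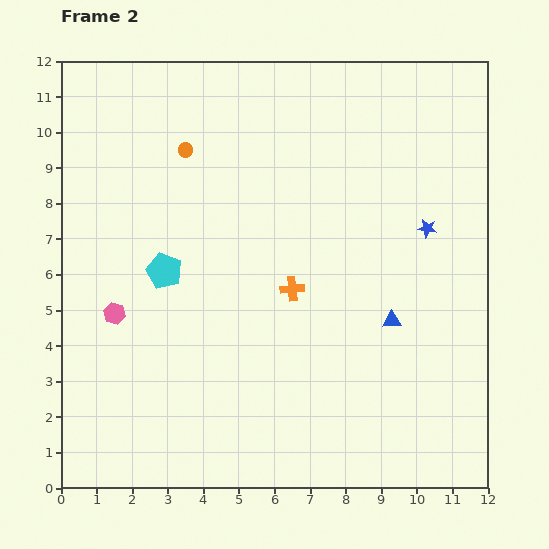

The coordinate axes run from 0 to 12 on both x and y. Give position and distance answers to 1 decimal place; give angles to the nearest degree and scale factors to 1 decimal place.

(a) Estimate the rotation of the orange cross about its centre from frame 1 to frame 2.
35° clockwise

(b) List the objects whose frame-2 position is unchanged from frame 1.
the cyan pentagon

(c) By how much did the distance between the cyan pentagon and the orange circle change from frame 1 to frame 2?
+2.1

Distance in frame 1: 1.4. Distance in frame 2: 3.5.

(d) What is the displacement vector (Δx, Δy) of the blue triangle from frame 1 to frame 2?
(4.2, -2.4)

The blue triangle was at (5.1, 7.1) in frame 1 and (9.3, 4.7) in frame 2.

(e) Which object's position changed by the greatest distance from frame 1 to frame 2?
the blue triangle

(moved 4.8; next 4.1)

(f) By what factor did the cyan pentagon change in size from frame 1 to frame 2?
1.6×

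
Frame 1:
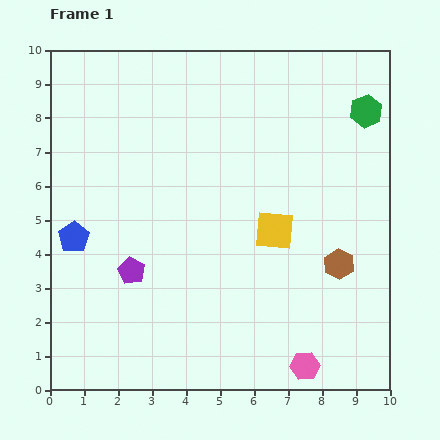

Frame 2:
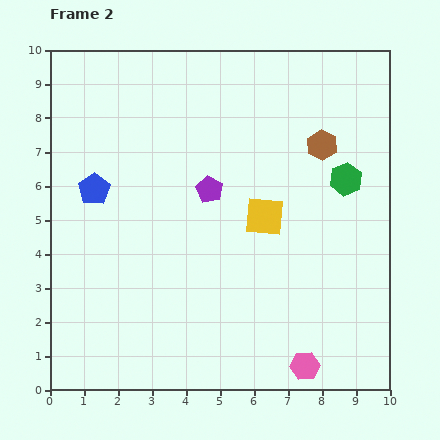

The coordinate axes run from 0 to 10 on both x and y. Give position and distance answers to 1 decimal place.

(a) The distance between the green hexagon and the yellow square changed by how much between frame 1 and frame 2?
-1.8

Distance in frame 1: 4.4. Distance in frame 2: 2.6.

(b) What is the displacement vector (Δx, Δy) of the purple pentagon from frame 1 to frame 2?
(2.3, 2.4)

The purple pentagon was at (2.4, 3.5) in frame 1 and (4.7, 5.9) in frame 2.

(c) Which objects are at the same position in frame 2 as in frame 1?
the pink hexagon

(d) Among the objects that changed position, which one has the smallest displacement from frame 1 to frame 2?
the yellow square

(moved 0.5)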